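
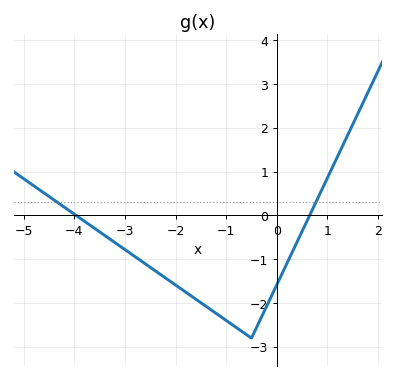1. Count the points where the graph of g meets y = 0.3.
2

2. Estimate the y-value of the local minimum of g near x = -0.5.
-2.8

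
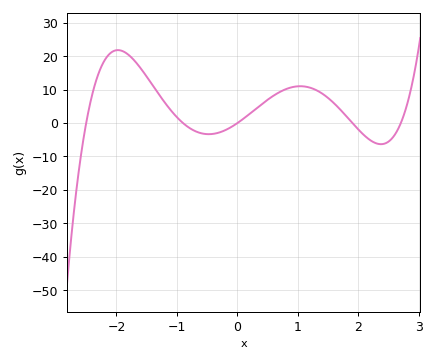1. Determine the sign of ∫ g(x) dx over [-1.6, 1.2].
positive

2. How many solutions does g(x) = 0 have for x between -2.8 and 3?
5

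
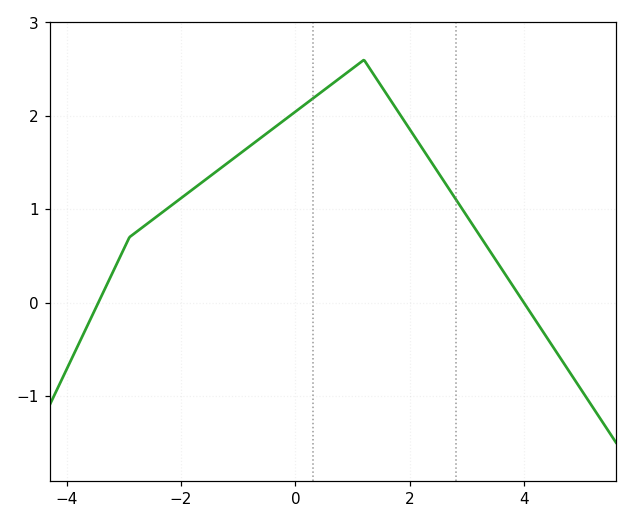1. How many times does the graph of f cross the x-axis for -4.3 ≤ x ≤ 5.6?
2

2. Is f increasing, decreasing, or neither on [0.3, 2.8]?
neither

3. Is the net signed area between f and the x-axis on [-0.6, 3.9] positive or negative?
positive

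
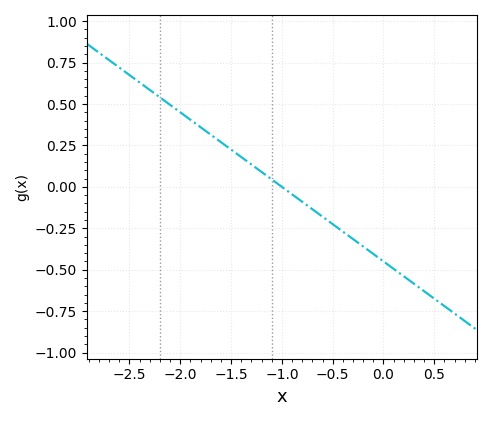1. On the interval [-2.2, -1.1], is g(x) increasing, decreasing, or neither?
decreasing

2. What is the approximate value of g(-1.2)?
0.1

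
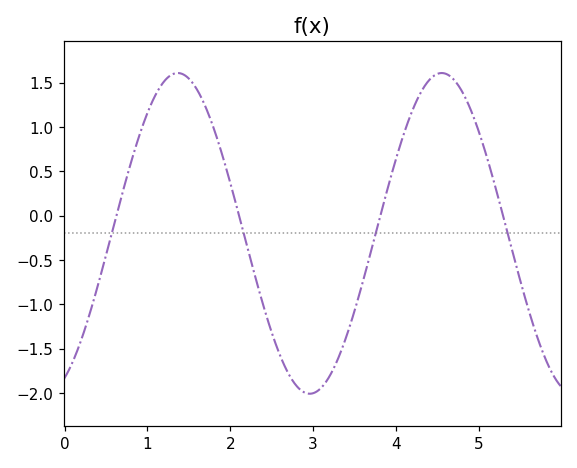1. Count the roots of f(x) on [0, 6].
4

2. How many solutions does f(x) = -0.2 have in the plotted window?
4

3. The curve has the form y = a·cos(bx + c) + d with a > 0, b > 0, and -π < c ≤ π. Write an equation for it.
y = 1.81cos(2x - 2.7) - 0.2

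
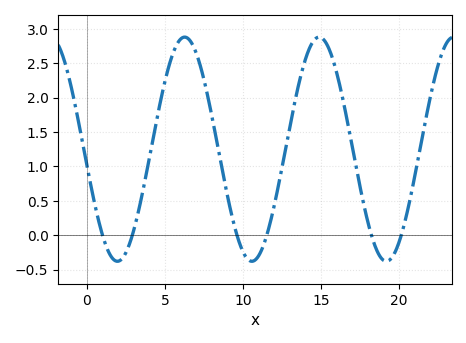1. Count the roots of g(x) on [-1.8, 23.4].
6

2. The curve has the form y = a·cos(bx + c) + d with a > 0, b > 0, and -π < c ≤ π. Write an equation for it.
y = 1.63cos(0.73x + 1.71) + 1.25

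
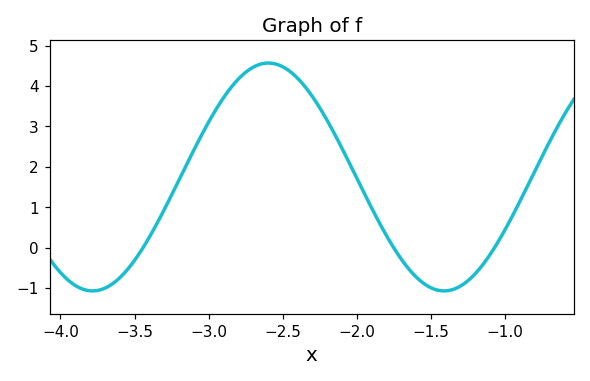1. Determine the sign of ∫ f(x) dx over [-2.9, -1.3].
positive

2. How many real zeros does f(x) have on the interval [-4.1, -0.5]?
3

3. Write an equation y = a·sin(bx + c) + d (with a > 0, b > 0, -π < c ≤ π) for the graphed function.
y = 2.82sin(2.65x + 2.17) + 1.75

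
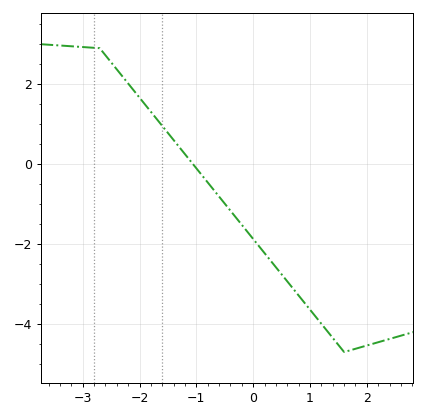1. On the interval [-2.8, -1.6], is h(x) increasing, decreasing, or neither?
decreasing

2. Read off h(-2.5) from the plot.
2.55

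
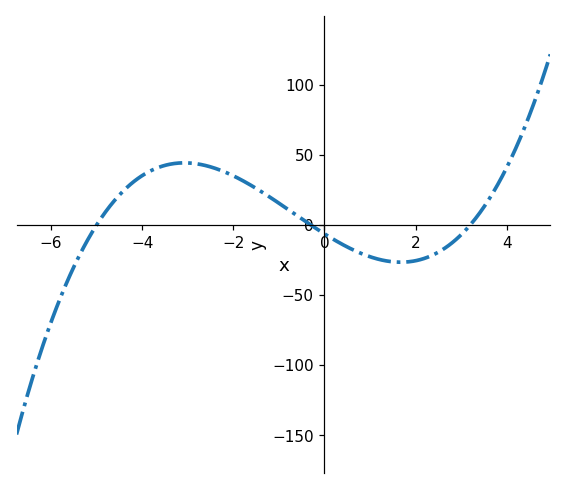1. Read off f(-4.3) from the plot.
30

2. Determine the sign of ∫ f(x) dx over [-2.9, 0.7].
positive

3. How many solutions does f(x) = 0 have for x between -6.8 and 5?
3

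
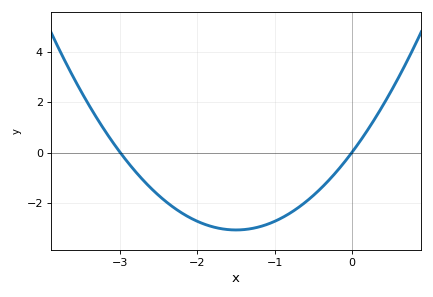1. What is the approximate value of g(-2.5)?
-1.8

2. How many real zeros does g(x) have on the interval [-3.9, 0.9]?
2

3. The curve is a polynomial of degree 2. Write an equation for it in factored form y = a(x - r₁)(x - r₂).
y = 1.37(x + 3)(x - 0)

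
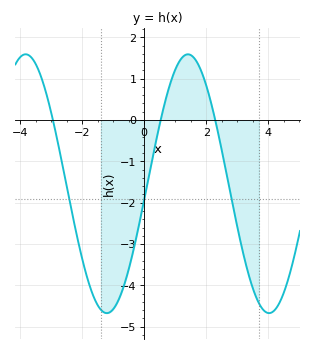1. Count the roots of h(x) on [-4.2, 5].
3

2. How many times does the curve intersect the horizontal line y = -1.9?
3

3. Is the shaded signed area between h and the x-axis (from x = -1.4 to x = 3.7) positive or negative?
negative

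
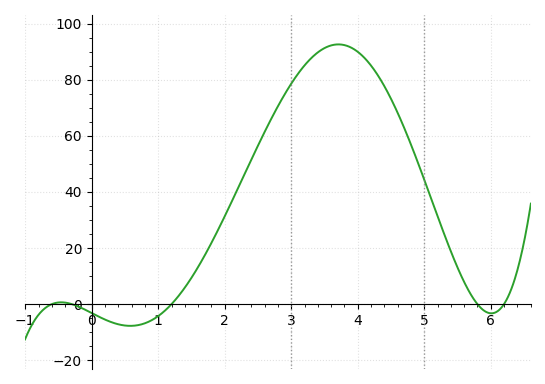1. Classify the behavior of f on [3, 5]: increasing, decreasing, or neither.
neither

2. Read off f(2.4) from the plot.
52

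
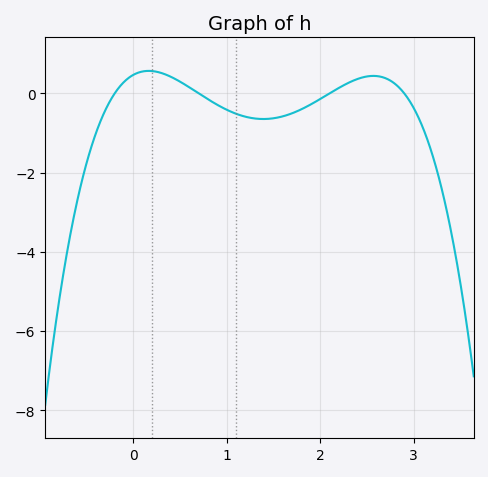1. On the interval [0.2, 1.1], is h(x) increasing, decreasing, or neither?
decreasing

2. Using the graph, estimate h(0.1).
0.6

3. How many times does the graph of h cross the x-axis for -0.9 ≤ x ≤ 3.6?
4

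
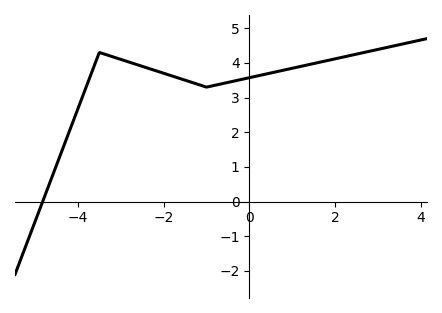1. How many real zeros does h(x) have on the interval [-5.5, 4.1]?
1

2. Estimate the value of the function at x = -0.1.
3.5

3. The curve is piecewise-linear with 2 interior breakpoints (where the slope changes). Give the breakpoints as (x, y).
(-3.5, 4.3); (-1, 3.3)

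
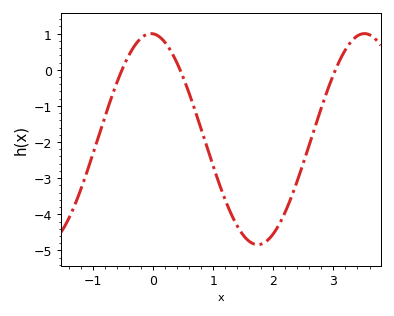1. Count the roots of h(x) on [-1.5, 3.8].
3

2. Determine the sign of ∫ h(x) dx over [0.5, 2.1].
negative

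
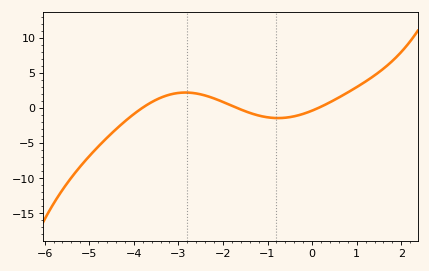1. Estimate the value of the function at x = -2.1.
1.13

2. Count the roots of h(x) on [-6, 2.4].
3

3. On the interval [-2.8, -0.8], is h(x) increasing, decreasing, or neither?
decreasing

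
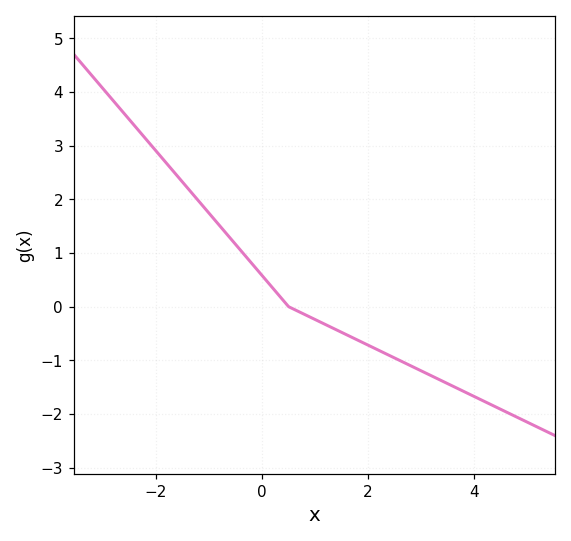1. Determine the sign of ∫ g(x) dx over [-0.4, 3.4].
negative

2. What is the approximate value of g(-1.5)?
2.3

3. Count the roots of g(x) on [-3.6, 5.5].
1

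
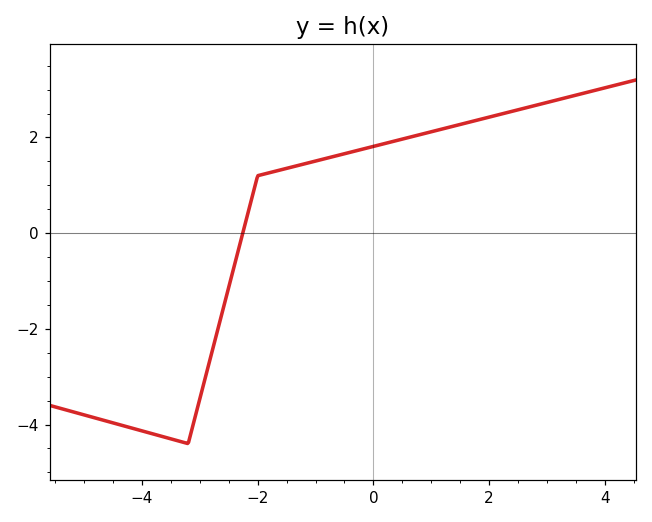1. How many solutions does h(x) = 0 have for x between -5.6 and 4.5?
1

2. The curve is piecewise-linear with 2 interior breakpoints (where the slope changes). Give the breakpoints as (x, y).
(-3.2, -4.4); (-2, 1.2)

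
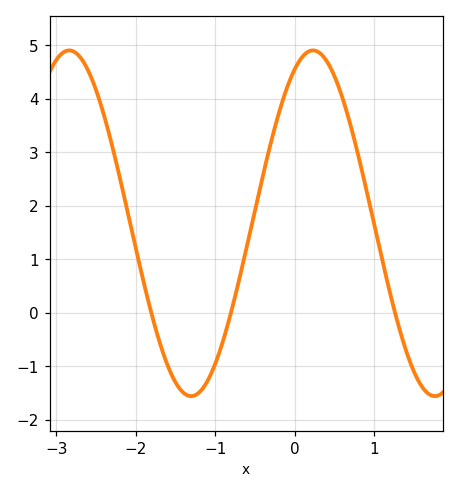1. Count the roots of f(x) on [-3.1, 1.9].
3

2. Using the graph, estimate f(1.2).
0.355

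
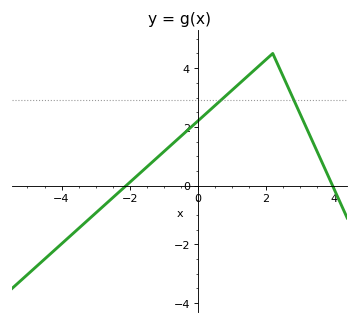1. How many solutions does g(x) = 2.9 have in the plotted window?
2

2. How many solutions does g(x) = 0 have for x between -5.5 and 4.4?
2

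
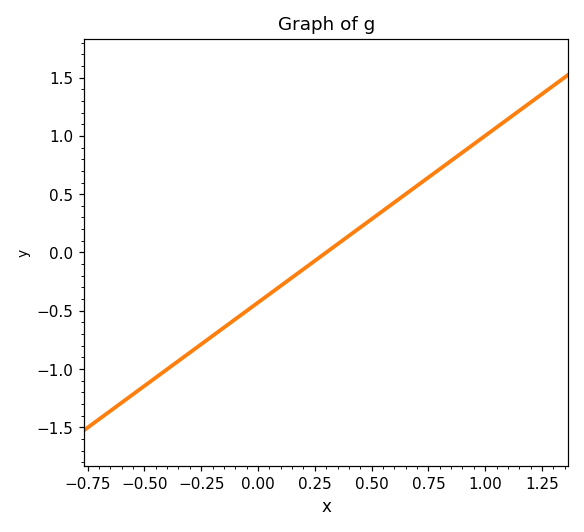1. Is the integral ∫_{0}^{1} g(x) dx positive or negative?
positive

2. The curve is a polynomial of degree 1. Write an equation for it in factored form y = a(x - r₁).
y = 1.43(x - 0.3)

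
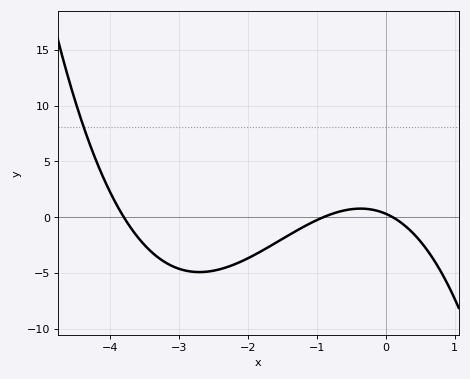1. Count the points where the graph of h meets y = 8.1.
1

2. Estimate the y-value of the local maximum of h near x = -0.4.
1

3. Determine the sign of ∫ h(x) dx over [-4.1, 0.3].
negative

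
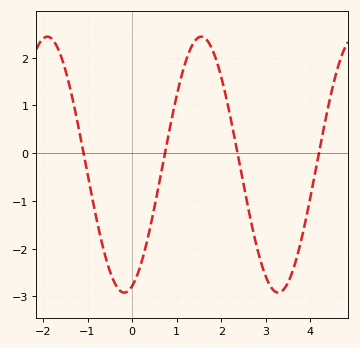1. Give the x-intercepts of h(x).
-1.09, 0.737, 2.36, 4.19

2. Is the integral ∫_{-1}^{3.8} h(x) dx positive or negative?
negative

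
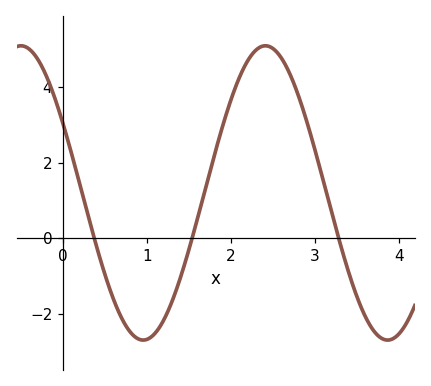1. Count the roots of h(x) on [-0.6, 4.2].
3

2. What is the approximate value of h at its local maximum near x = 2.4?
5.1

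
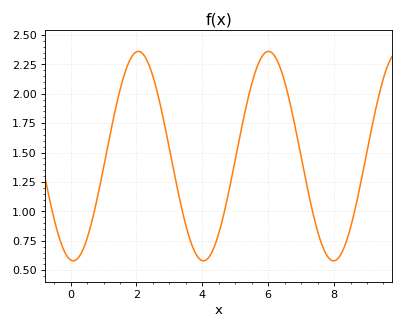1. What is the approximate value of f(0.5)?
0.77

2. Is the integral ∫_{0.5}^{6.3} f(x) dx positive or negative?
positive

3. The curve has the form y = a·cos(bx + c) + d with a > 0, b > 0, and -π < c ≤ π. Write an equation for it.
y = 0.89cos(1.59x + 3.01) + 1.47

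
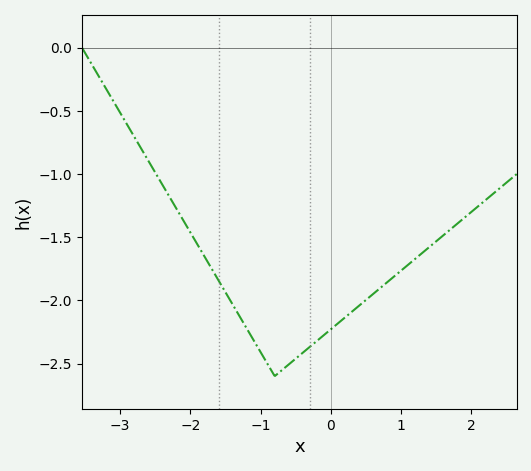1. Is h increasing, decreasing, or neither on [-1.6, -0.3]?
neither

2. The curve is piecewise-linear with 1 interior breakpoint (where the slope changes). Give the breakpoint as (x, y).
(-0.8, -2.6)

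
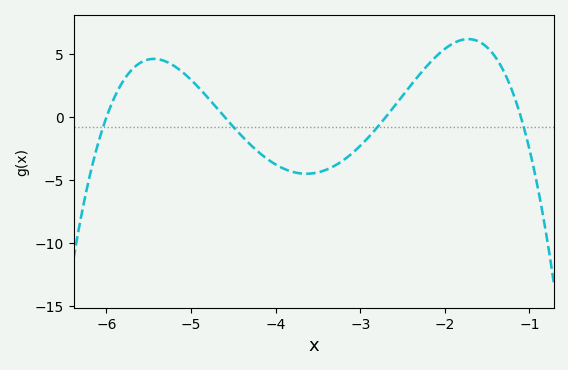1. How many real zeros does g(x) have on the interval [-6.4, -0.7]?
4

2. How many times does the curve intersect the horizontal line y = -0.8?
4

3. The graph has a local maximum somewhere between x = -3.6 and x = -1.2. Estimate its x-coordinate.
-1.7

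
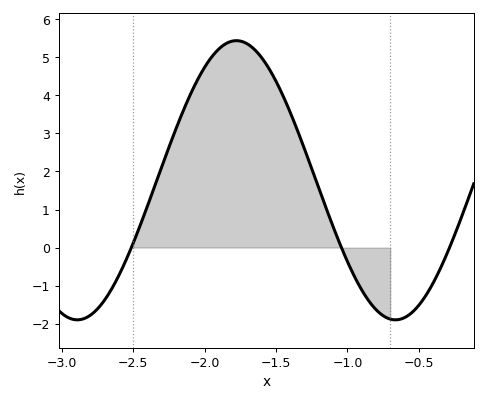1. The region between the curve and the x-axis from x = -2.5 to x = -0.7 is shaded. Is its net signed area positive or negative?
positive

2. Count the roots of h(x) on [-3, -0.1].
3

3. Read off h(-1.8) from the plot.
5.4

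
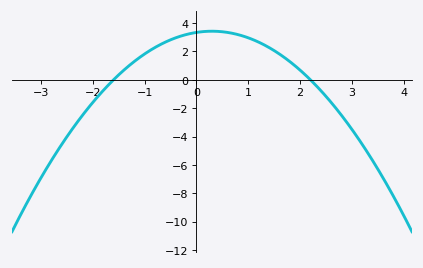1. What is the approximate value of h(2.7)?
-2.04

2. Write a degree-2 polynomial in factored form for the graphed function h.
y = -0.95(x + 1.6)(x - 2.2)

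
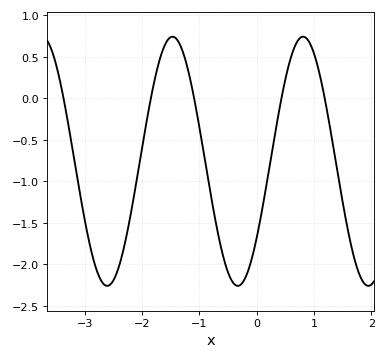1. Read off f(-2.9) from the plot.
-1.79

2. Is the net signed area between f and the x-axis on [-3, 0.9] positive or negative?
negative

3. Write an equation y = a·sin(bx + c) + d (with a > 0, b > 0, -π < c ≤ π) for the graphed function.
y = 1.5sin(2.76x - 0.662) - 0.76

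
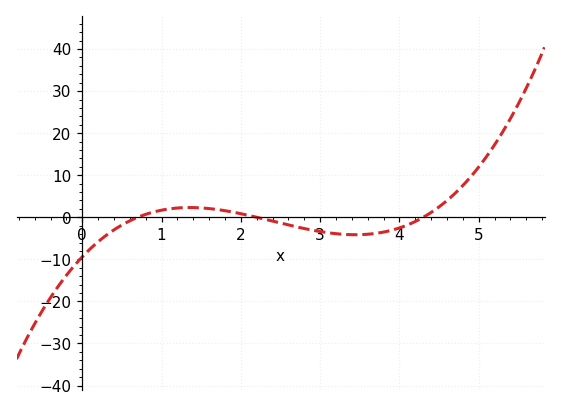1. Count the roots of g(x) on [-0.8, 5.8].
3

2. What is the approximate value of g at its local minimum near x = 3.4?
-4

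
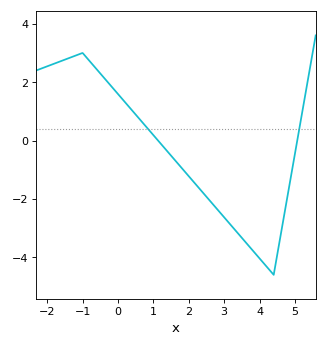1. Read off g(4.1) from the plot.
-4.18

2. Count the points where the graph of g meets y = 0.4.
2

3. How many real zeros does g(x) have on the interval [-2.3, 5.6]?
2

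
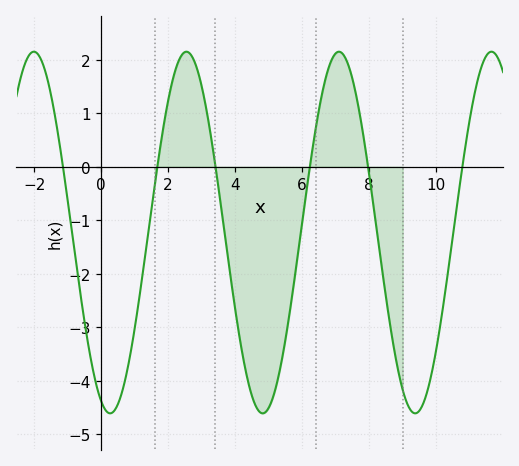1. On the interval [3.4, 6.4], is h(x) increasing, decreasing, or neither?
neither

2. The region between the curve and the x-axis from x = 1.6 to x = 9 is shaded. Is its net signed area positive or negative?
negative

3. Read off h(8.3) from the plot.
-1.5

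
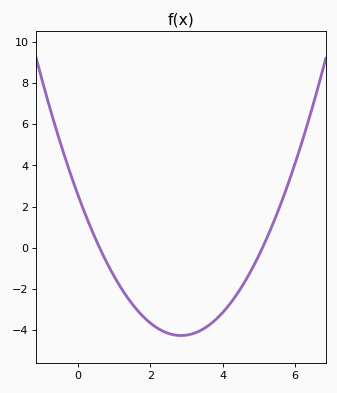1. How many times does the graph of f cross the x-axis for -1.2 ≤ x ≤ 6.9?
2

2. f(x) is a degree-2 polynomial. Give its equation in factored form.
y = 0.84(x - 0.6)(x - 5.1)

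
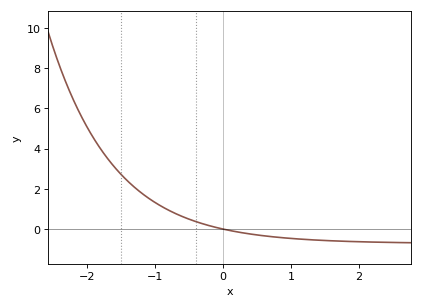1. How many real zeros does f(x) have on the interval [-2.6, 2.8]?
1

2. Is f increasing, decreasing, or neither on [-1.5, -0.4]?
decreasing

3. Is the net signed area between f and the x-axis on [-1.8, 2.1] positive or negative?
positive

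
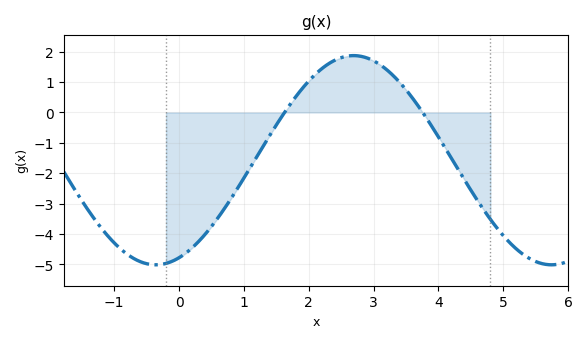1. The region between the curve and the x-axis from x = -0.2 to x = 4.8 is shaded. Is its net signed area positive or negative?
negative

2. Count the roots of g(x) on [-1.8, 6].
2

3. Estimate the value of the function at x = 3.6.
0.5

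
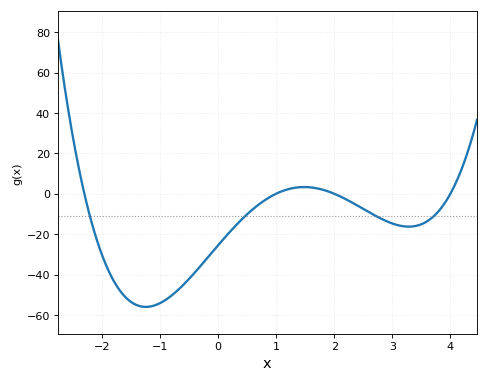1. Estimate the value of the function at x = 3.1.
-15.6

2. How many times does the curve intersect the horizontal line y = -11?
4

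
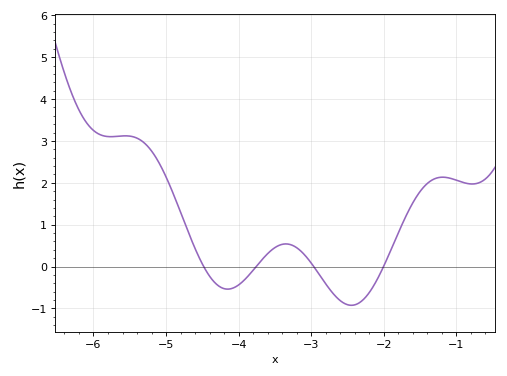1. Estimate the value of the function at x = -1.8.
0.8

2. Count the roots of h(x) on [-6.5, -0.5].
4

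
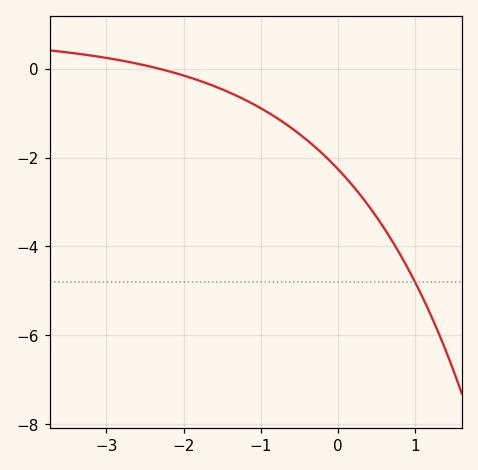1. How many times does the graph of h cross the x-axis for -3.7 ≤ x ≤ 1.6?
1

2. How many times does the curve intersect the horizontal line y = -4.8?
1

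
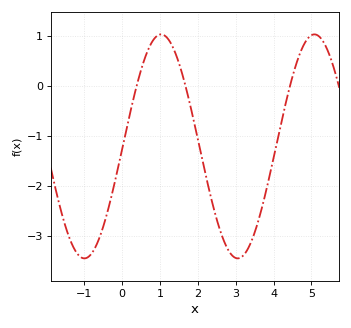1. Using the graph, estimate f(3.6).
-2.69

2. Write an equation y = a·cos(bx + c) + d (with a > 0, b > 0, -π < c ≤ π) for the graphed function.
y = 2.24cos(1.55x - 1.59) - 1.21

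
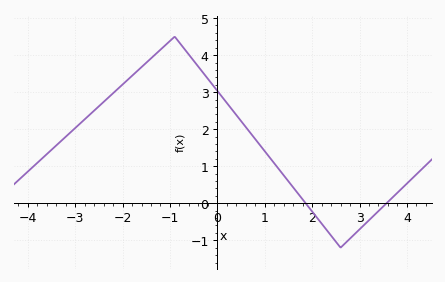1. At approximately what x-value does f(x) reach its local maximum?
-1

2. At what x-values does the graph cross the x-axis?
1.8, 3.6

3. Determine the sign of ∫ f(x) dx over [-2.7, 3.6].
positive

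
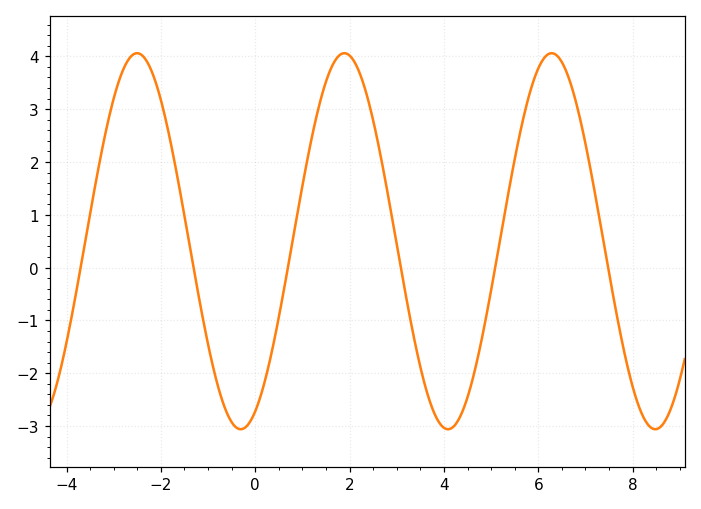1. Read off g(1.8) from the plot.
4.03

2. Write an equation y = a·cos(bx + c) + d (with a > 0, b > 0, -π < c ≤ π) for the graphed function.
y = 3.56cos(1.43x - 2.7) + 0.5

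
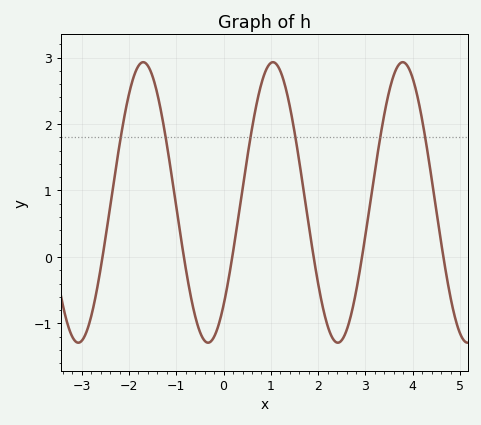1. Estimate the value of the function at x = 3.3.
1.75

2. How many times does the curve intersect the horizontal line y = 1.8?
6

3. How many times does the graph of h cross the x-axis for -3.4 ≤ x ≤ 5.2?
6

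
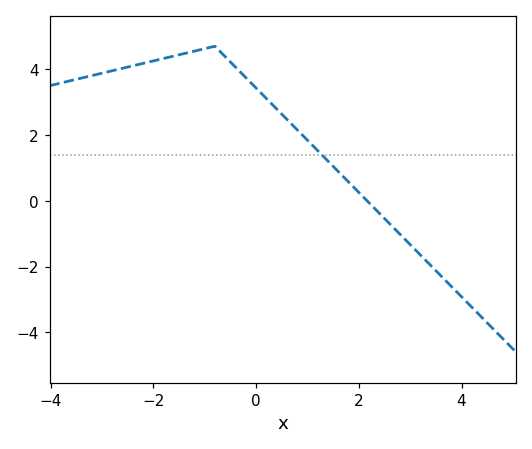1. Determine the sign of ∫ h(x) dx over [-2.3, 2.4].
positive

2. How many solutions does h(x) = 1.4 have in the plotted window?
1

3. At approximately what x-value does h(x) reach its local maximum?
-0.8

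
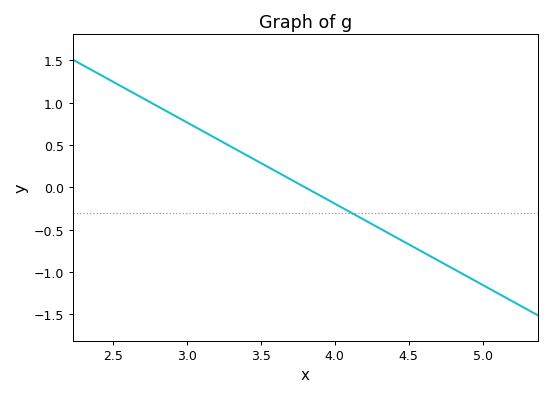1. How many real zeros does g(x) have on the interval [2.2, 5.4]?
1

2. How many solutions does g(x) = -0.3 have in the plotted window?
1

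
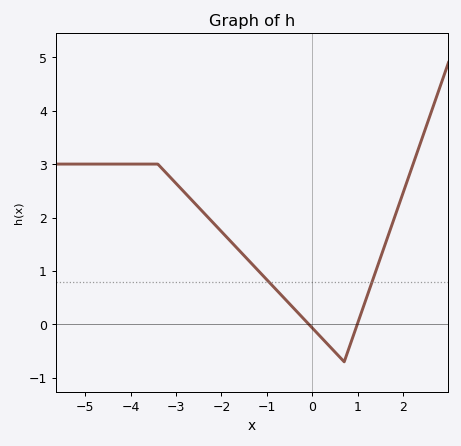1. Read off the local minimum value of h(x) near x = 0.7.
-0.7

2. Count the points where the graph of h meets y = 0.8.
2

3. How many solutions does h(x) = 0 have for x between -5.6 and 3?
2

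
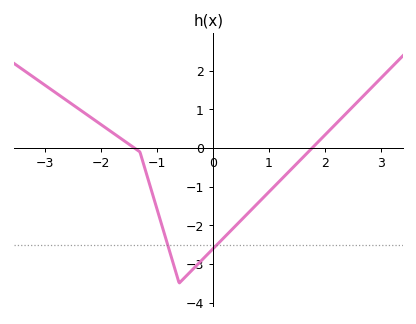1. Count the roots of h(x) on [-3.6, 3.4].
2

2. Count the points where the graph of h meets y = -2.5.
2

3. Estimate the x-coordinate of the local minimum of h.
-0.6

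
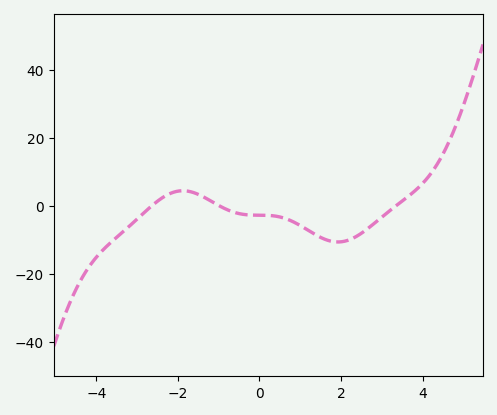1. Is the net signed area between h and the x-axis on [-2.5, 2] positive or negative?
negative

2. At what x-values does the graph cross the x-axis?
-2.6, -1, 3.4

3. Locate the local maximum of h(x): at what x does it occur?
-1.8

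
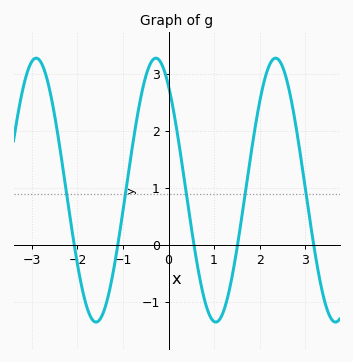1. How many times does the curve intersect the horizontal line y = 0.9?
5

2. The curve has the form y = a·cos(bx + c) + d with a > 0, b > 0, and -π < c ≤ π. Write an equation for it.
y = 2.32cos(2.4x + 0.66) + 0.96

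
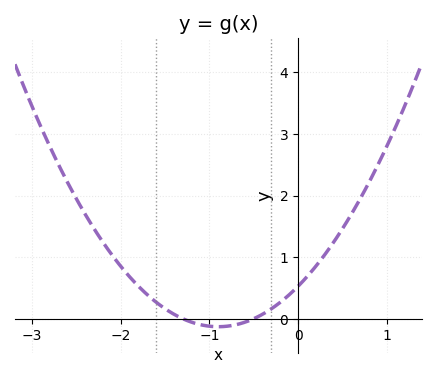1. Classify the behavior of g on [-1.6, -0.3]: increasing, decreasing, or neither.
neither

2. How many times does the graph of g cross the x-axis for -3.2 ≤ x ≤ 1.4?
2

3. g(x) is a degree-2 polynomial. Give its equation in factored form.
y = 0.81(x + 1.3)(x + 0.5)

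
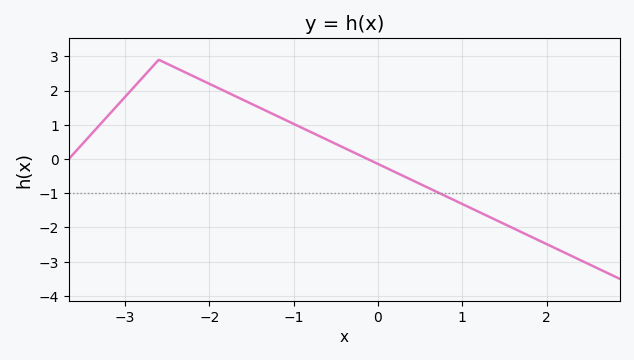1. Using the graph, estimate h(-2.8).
2.4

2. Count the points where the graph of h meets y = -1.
1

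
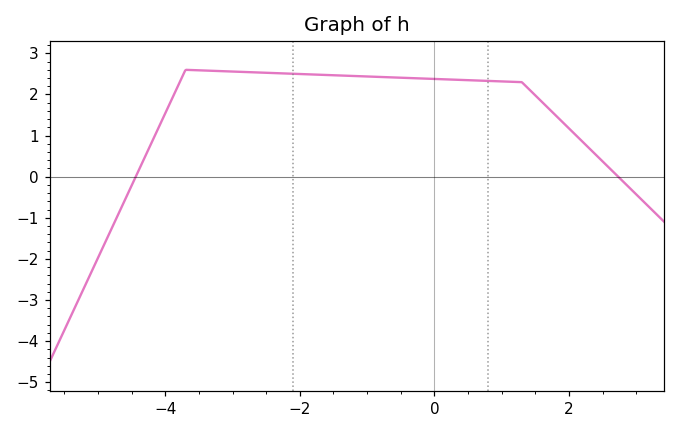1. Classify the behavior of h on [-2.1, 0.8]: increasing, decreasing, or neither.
decreasing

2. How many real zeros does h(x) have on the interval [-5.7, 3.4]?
2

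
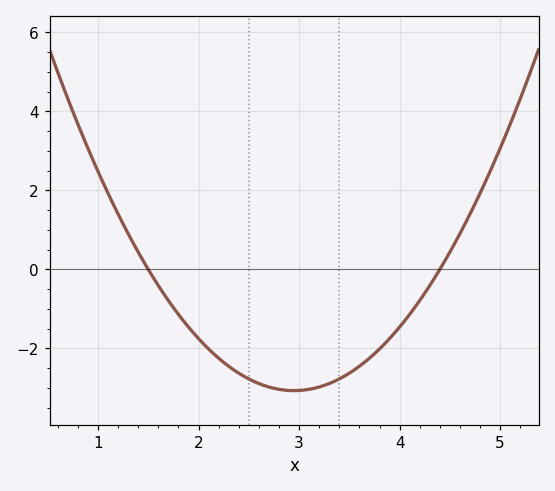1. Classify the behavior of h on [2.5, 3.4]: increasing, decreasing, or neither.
neither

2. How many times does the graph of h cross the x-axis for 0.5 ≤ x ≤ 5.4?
2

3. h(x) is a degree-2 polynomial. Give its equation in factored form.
y = 1.46(x - 1.5)(x - 4.4)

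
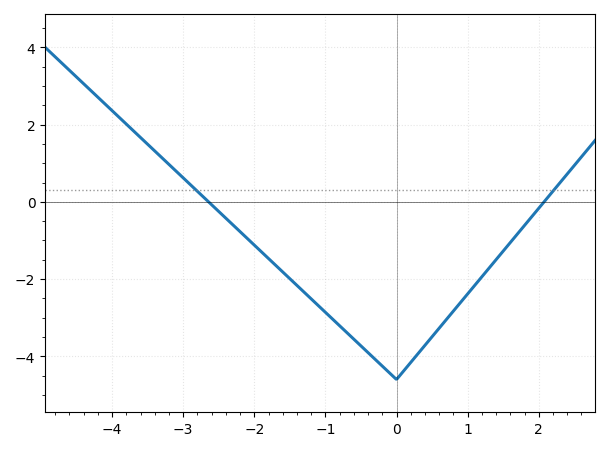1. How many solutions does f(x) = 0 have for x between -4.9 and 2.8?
2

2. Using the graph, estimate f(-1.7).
-1.64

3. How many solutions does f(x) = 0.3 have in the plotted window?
2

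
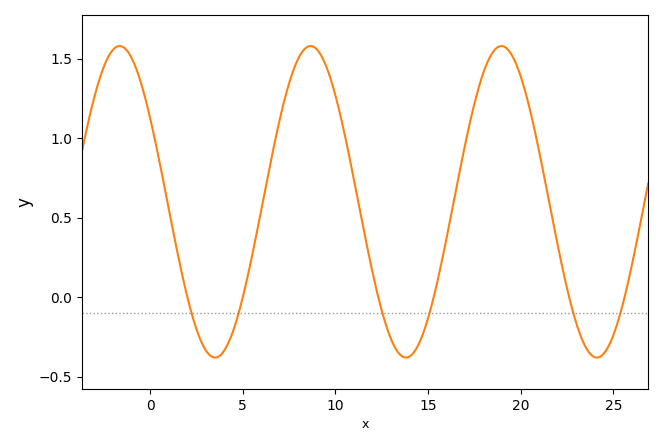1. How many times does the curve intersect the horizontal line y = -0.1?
6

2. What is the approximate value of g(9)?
1.55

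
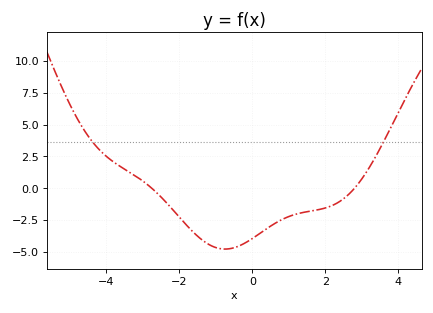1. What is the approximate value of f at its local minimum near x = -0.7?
-4.8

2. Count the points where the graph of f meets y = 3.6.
2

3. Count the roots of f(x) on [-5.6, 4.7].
2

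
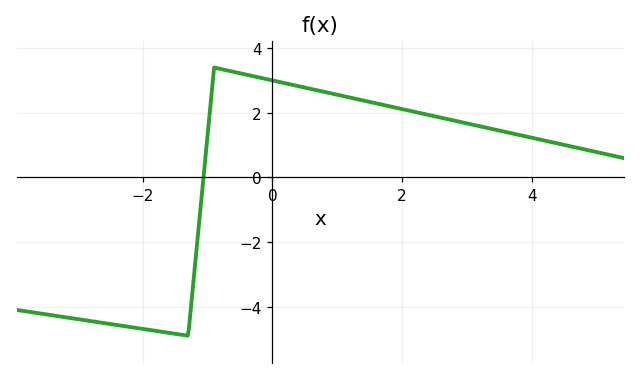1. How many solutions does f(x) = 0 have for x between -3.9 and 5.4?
1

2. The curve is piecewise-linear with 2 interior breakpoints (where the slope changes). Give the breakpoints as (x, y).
(-1.3, -4.9); (-0.9, 3.4)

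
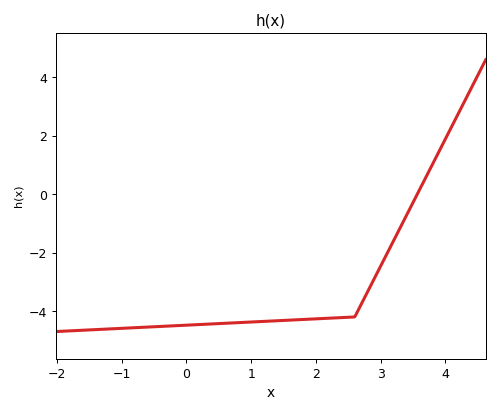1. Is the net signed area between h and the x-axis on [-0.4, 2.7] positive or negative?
negative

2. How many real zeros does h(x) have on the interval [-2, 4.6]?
1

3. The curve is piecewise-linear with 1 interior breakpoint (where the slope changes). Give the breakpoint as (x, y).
(2.6, -4.2)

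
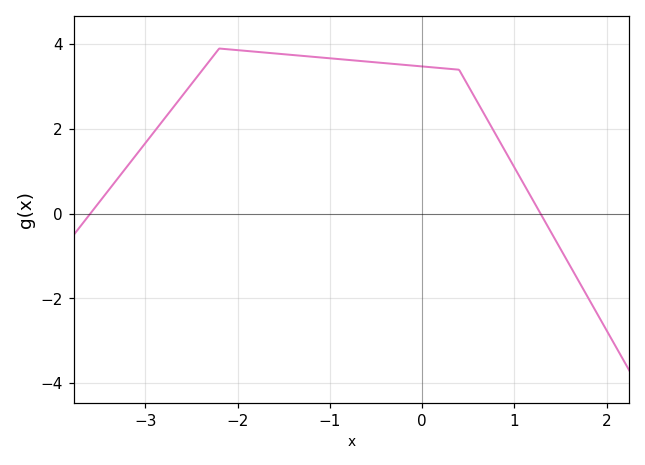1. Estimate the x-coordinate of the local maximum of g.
-2.2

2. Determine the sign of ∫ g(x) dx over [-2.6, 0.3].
positive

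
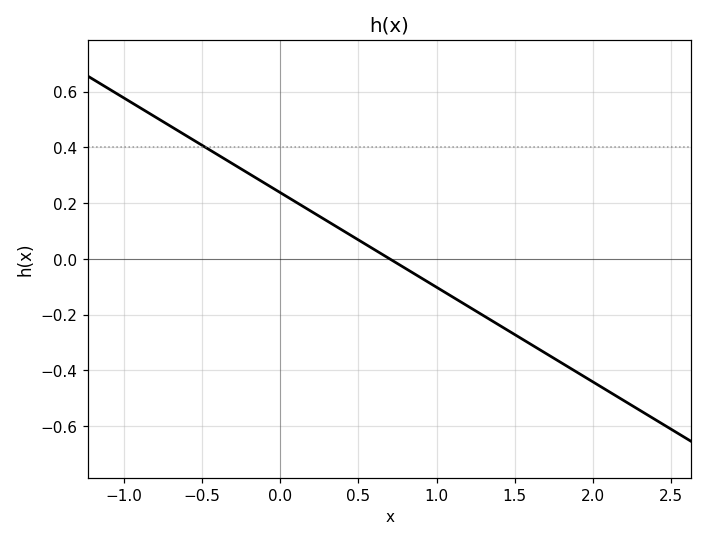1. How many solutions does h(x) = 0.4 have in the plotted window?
1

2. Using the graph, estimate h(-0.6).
0.44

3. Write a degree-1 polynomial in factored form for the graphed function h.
y = -0.34(x - 0.7)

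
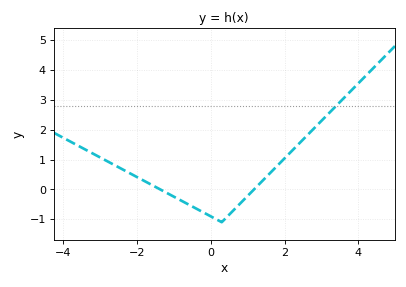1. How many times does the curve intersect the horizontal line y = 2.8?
1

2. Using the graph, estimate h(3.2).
2.5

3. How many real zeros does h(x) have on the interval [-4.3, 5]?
2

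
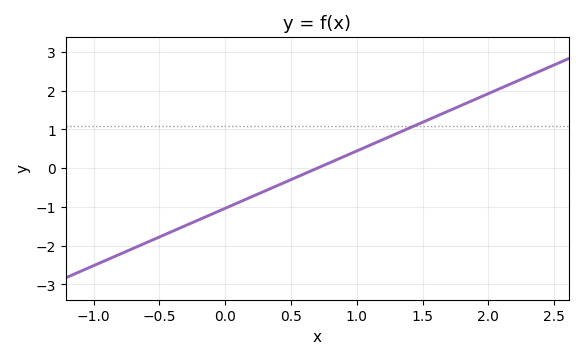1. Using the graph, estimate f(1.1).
0.6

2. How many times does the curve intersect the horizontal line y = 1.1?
1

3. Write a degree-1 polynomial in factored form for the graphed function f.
y = 1.48(x - 0.7)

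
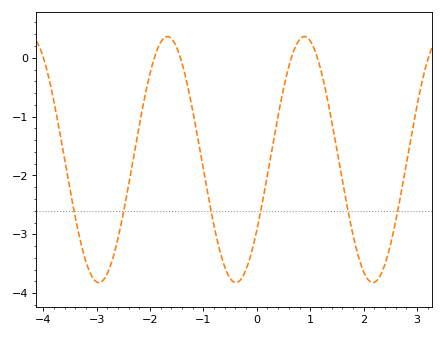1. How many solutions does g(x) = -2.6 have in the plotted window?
6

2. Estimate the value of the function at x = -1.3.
-0.5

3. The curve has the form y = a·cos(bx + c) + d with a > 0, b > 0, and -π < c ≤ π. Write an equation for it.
y = 2.09cos(2.5x - 2.2) - 1.73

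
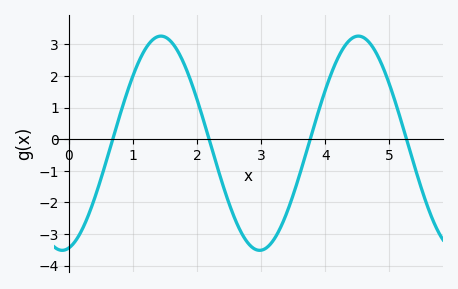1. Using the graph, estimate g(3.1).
-3.4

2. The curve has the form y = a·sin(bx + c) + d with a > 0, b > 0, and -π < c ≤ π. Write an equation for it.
y = 3.39sin(2x - 1.4) - 0.13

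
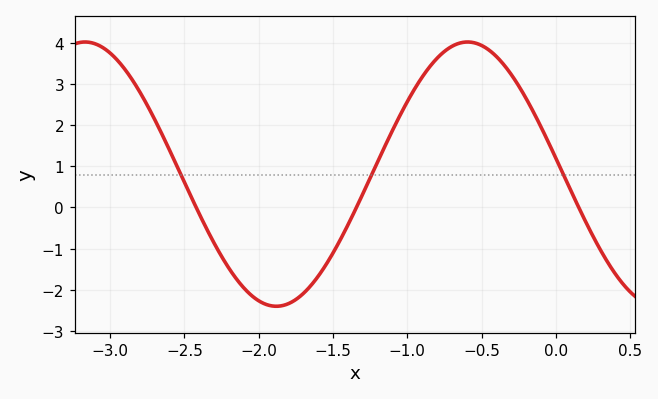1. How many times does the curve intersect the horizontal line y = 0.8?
3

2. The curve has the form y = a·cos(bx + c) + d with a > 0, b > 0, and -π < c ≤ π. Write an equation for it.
y = 3.21cos(2.44x + 1.45) + 0.81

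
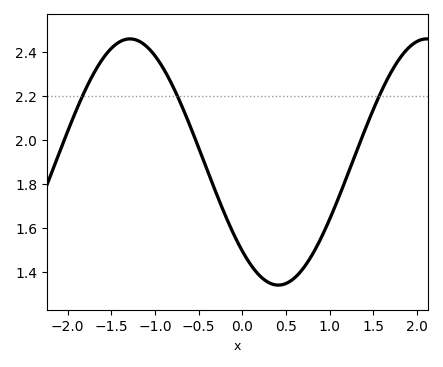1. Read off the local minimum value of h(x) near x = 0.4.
1.34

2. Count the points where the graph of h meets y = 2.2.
3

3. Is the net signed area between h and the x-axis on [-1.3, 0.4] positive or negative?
positive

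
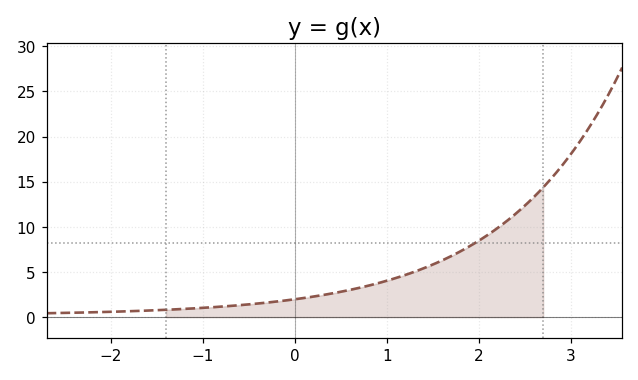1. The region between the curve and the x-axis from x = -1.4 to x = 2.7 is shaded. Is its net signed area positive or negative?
positive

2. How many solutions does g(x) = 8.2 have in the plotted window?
1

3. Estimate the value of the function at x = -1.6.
0.726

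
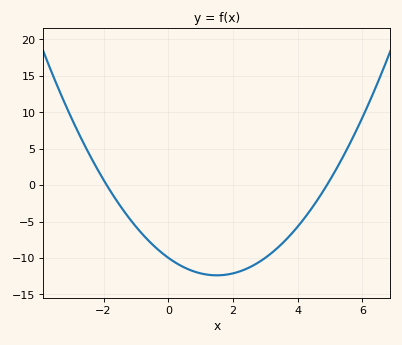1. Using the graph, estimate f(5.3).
3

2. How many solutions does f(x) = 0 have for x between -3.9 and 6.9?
2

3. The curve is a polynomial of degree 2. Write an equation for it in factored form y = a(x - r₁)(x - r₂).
y = 1.07(x + 1.9)(x - 4.9)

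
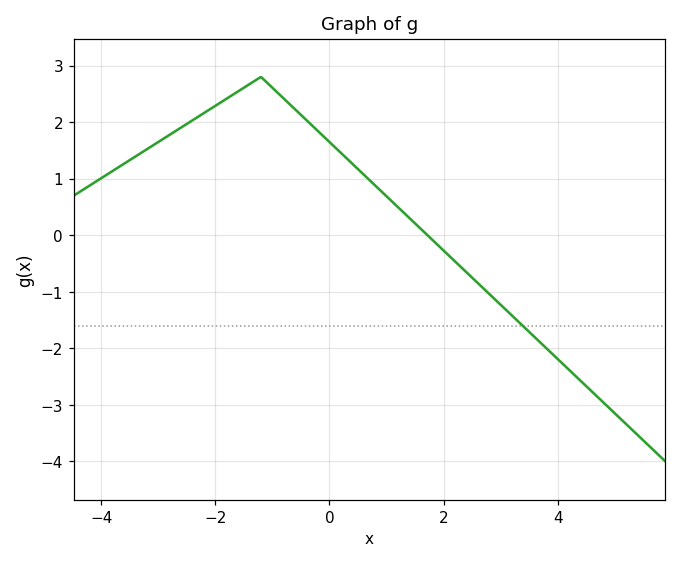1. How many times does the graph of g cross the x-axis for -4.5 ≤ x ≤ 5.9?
1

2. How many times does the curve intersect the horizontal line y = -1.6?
1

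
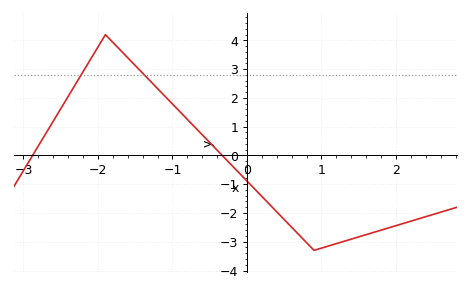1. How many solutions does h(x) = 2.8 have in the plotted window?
2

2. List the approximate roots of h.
-2.9, -0.3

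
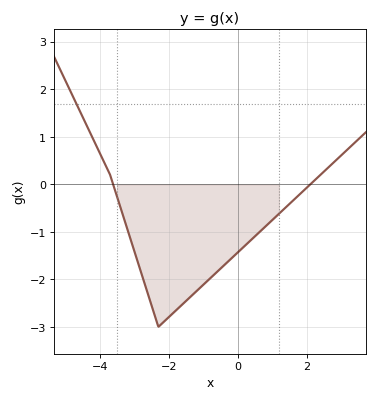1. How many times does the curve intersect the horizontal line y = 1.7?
1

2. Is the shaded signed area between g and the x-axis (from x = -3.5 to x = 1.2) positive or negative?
negative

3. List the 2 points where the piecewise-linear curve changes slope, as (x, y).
(-3.7, 0.2); (-2.3, -3)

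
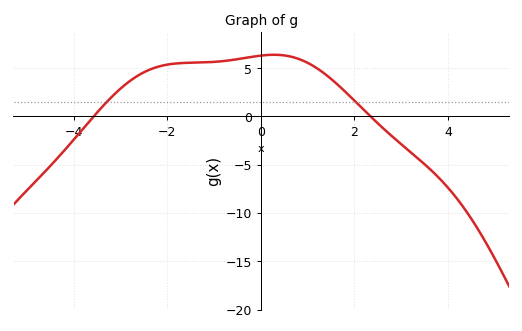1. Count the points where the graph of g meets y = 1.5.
2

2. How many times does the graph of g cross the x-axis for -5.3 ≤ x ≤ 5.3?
2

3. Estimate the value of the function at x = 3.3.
-4.11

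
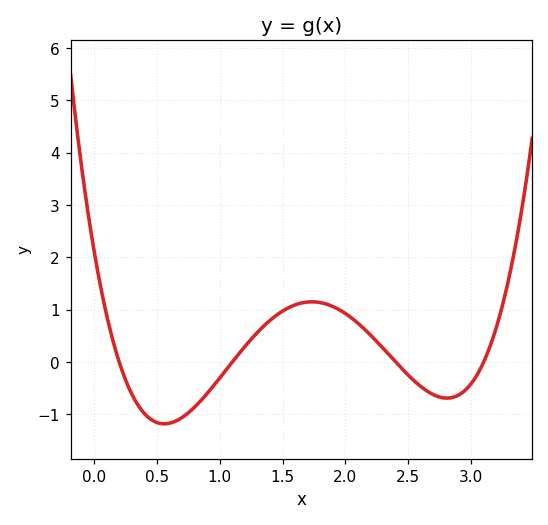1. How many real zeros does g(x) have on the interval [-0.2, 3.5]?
4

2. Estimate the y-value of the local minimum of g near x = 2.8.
-0.7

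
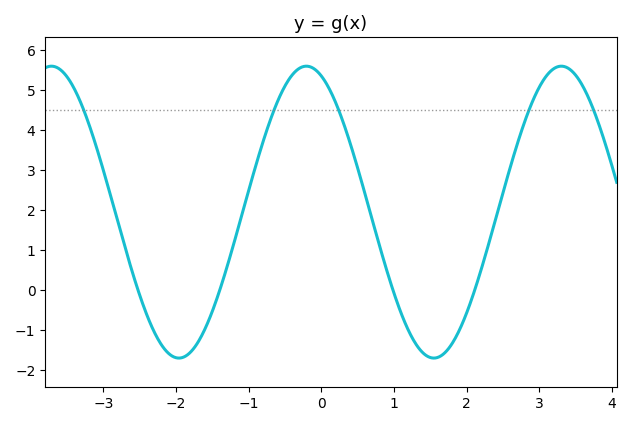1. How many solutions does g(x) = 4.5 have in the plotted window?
5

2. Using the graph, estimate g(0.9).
0.484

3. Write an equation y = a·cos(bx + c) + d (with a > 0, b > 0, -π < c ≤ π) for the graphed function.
y = 3.65cos(1.79x + 0.37) + 1.94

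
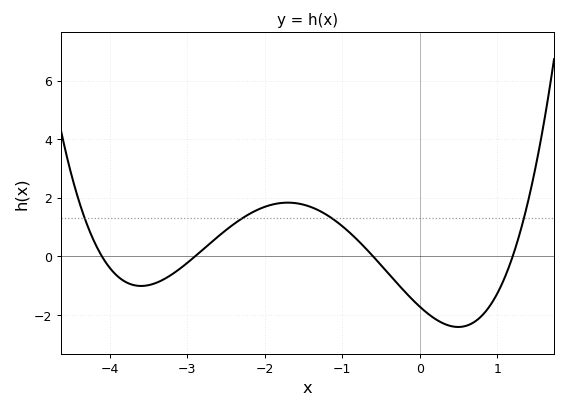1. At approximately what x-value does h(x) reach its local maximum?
-1.7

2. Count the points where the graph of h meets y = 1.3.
4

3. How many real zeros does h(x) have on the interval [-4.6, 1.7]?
4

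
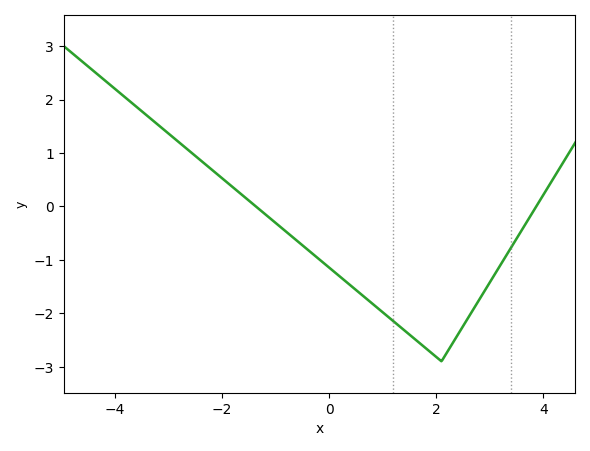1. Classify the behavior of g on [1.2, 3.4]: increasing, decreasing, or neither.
neither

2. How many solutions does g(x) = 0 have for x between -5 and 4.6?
2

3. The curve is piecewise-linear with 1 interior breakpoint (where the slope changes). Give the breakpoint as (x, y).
(2.1, -2.9)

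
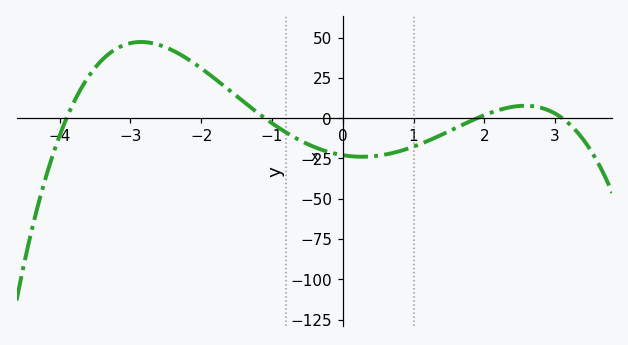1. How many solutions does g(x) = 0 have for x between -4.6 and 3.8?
4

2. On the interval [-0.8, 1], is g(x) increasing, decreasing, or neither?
neither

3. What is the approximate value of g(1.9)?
0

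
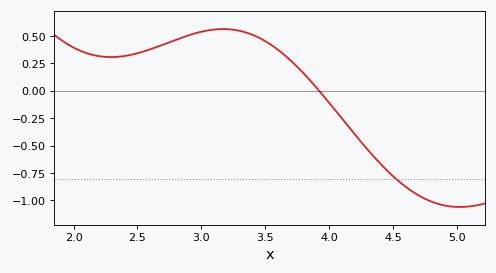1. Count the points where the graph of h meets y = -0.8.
1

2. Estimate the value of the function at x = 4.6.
-0.88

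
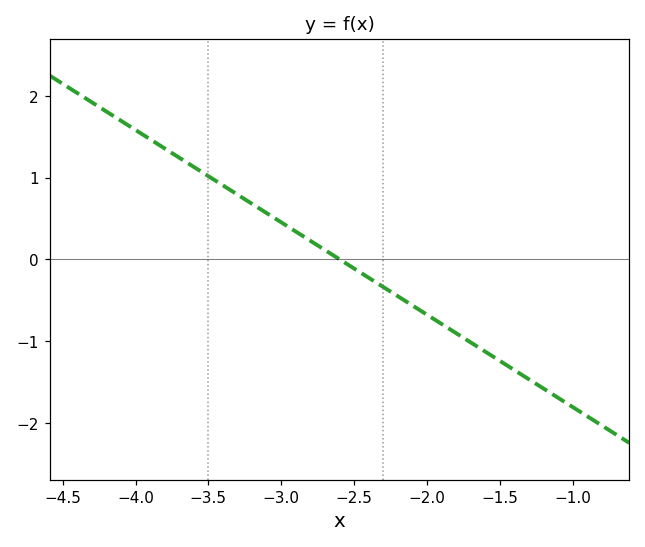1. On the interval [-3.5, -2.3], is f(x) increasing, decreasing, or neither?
decreasing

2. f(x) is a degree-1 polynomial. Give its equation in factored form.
y = -1.13(x + 2.6)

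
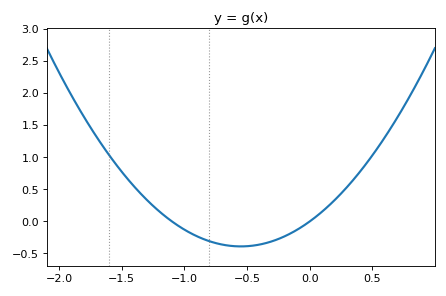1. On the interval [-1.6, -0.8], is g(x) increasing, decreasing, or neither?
decreasing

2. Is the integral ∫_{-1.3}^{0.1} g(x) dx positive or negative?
negative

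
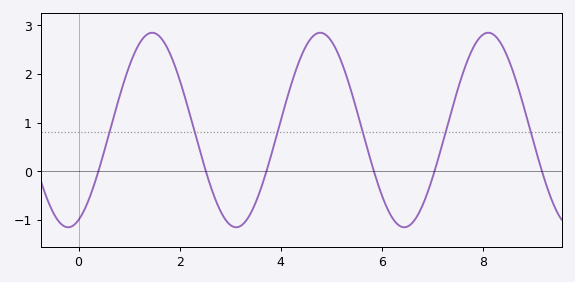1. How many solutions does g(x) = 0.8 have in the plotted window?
6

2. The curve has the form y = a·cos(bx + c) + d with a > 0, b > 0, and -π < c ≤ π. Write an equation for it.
y = 2cos(1.9x - 2.8) + 0.85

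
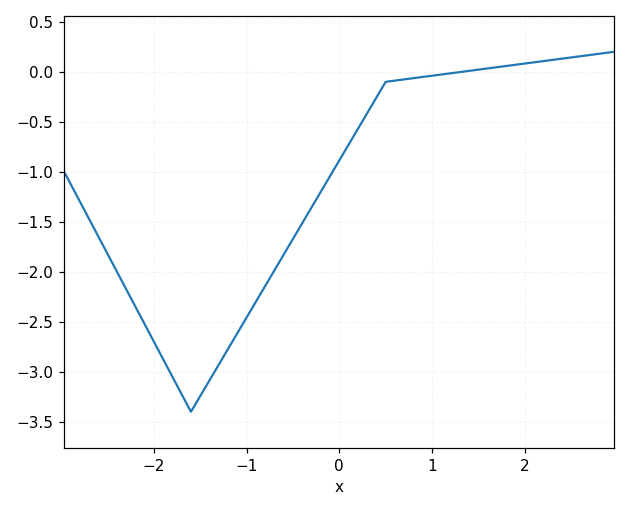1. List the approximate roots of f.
1.3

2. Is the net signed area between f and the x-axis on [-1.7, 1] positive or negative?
negative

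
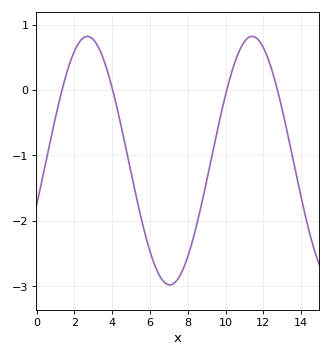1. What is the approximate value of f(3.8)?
0.2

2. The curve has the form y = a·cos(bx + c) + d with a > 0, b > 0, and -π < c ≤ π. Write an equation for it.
y = 1.9cos(0.72x - 1.9) - 1.08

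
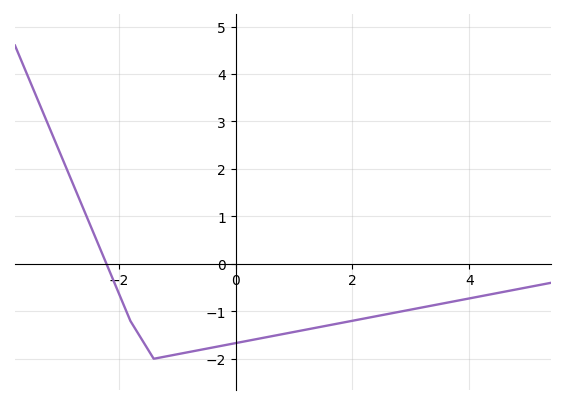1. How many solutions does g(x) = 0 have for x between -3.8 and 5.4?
1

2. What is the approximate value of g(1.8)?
-1.2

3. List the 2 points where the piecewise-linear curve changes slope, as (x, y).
(-1.8, -1.2); (-1.4, -2)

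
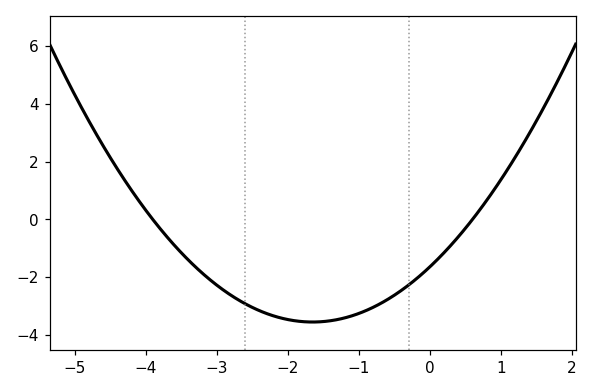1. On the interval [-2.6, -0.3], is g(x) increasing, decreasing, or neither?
neither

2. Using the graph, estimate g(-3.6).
-0.8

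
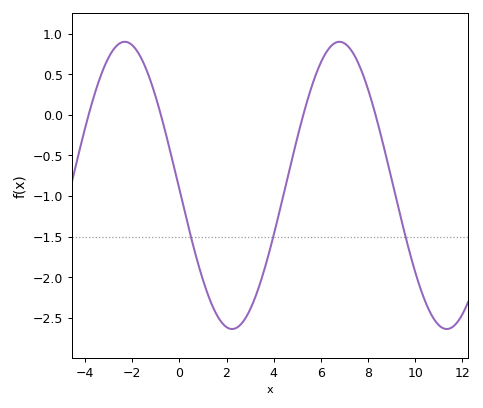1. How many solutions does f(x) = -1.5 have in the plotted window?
3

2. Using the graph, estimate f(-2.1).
0.9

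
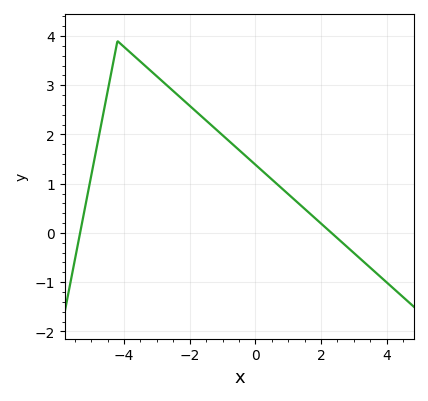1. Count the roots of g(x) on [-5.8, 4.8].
2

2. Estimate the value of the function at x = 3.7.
-0.8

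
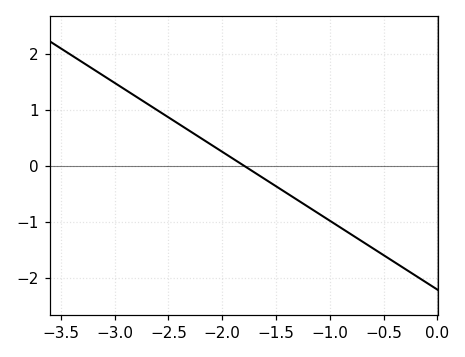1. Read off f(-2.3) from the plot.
0.615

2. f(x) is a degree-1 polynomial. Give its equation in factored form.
y = -1.23(x + 1.8)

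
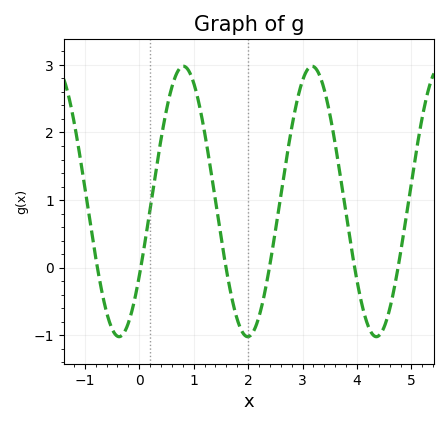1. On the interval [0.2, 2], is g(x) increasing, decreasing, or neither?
neither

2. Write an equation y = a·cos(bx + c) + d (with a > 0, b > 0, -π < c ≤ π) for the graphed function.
y = 2cos(2.66x - 2.16) + 0.98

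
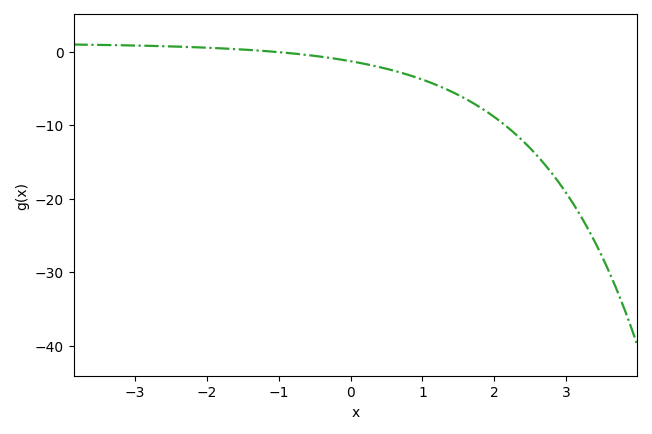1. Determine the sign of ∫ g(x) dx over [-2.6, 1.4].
negative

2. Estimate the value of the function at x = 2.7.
-15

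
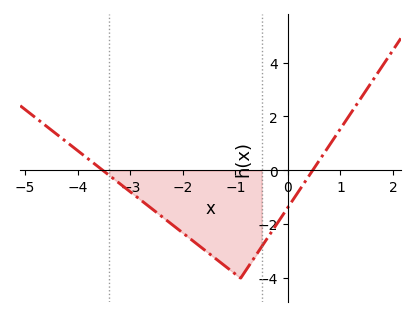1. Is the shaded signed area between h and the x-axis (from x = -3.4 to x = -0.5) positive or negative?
negative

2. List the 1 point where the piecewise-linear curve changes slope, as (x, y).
(-0.9, -4)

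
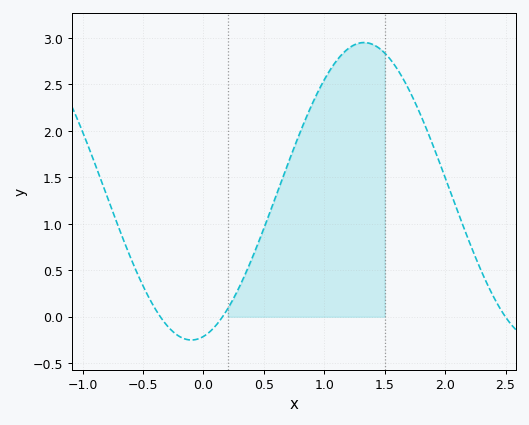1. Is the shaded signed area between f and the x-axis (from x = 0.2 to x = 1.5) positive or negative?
positive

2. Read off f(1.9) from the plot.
1.84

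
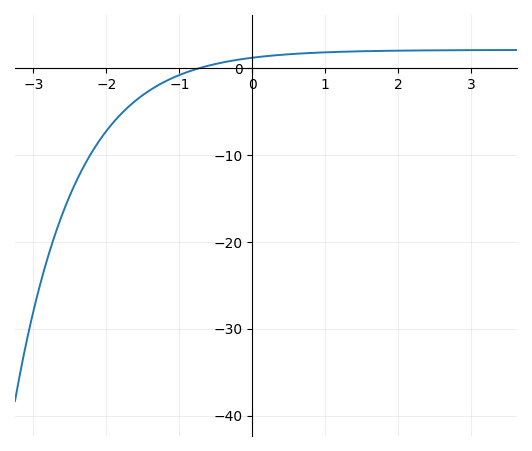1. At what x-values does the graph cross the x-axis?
-0.7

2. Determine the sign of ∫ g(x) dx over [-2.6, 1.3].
negative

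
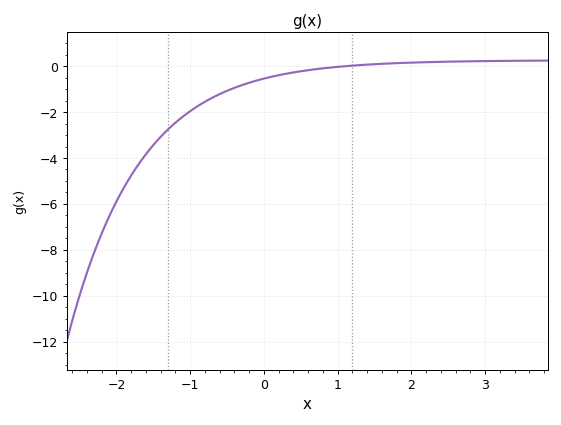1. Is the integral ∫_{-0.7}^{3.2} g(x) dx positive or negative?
negative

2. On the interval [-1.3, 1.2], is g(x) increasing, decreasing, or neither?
increasing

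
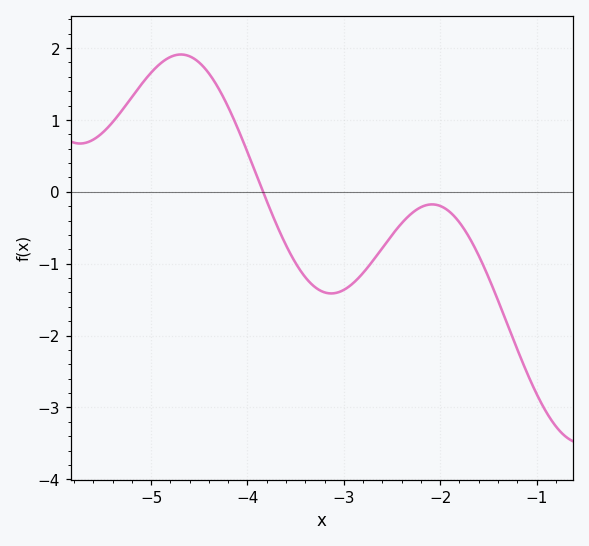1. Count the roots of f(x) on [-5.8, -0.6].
1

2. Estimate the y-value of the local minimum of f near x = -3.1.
-1.41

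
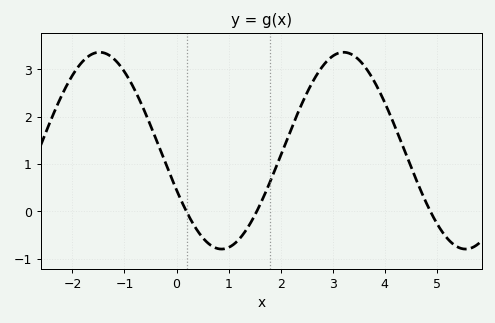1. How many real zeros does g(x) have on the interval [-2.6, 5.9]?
3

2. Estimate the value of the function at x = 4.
2.3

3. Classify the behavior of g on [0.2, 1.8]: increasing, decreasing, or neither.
neither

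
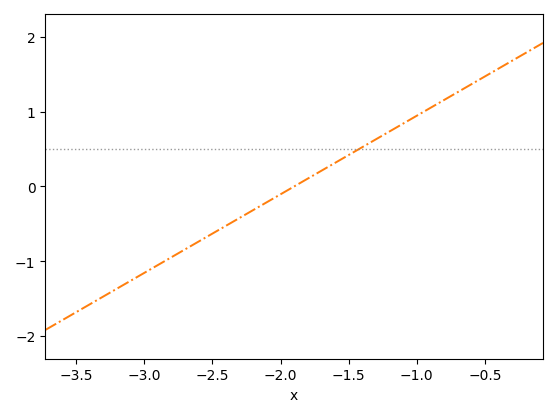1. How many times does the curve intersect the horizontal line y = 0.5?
1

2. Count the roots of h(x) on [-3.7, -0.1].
1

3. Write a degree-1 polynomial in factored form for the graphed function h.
y = 1.05(x + 1.9)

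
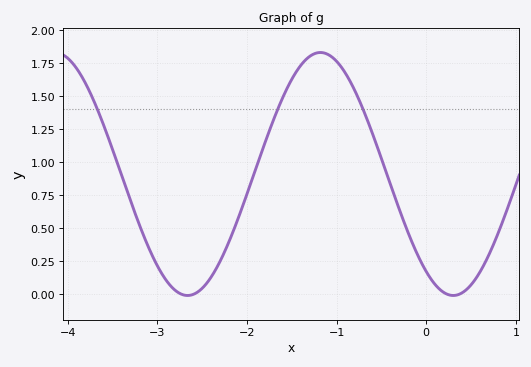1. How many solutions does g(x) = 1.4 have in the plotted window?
3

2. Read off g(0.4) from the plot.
0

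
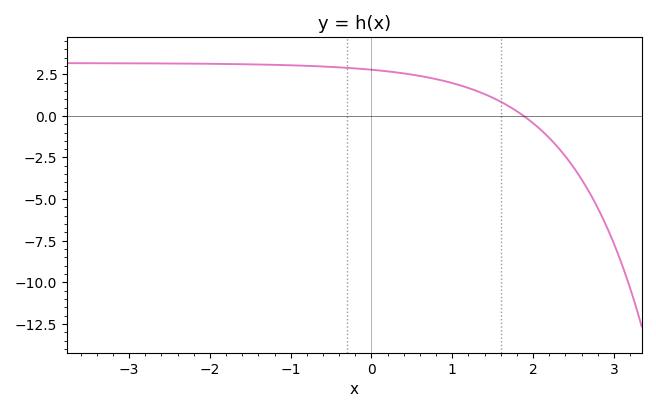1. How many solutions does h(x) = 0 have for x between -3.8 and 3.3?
1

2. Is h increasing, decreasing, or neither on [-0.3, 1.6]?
decreasing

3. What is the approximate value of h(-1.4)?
3.08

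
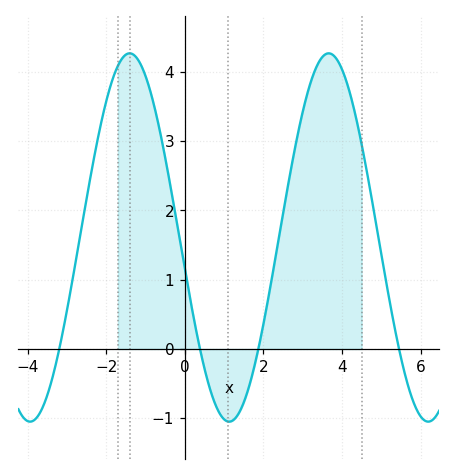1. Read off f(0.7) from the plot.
-0.7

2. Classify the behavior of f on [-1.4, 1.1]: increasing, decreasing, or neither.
decreasing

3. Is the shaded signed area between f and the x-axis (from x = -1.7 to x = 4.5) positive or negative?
positive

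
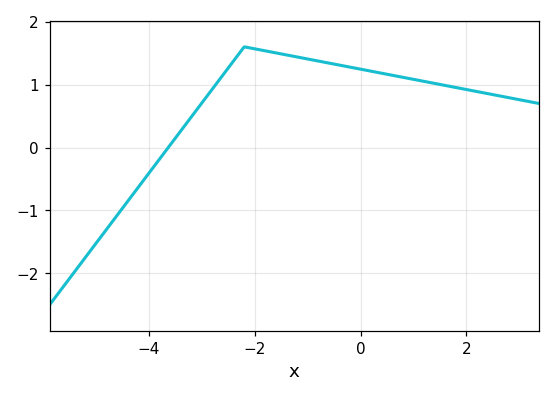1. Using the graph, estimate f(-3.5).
0.2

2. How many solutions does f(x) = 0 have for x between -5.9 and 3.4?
1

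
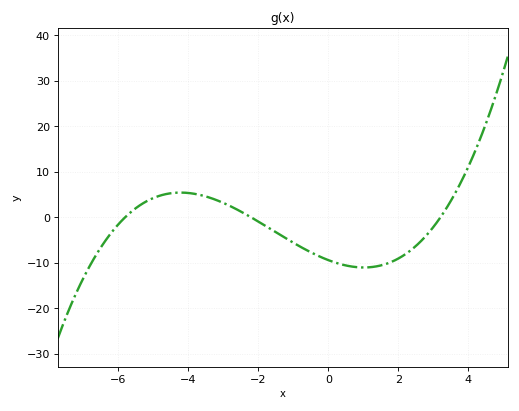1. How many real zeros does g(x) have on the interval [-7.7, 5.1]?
3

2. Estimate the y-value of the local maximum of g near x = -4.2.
5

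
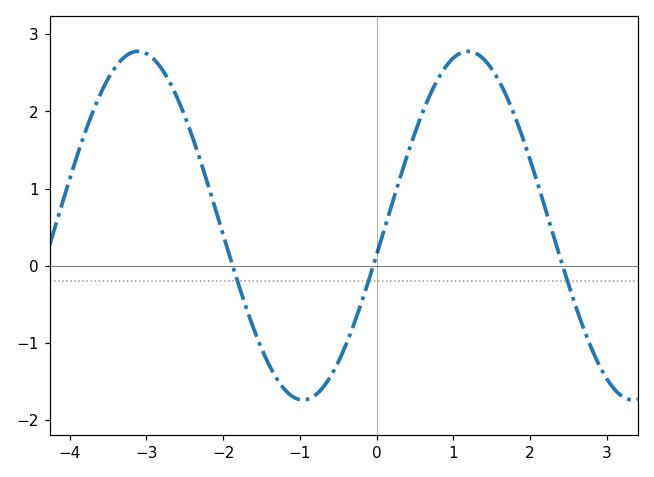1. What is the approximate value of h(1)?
2.7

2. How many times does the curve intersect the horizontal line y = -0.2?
3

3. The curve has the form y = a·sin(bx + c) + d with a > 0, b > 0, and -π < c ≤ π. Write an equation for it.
y = 2.26sin(1.5x - 0.17) + 0.52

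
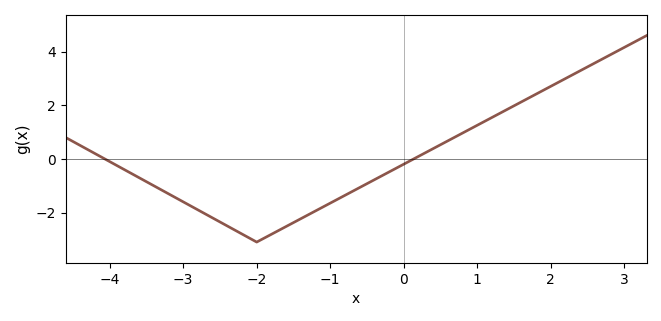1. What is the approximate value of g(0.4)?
0.384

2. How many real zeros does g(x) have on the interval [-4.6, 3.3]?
2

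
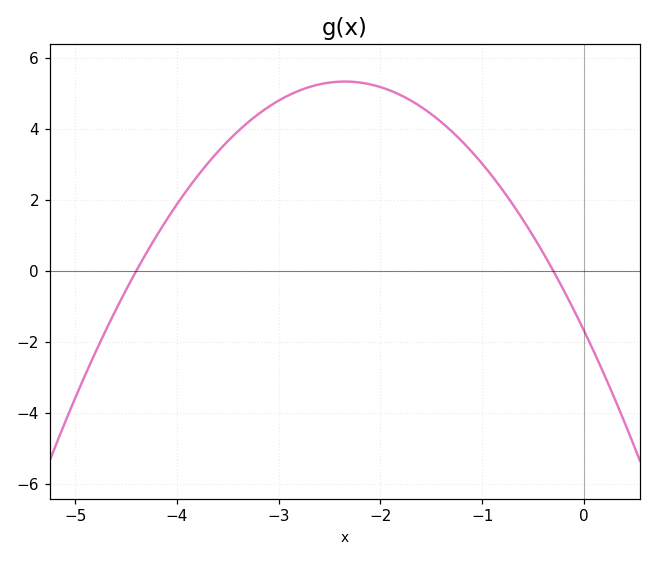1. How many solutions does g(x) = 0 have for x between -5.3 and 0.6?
2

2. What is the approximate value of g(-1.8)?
4.95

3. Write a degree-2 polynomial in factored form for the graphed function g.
y = -1.27(x + 4.4)(x + 0.3)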